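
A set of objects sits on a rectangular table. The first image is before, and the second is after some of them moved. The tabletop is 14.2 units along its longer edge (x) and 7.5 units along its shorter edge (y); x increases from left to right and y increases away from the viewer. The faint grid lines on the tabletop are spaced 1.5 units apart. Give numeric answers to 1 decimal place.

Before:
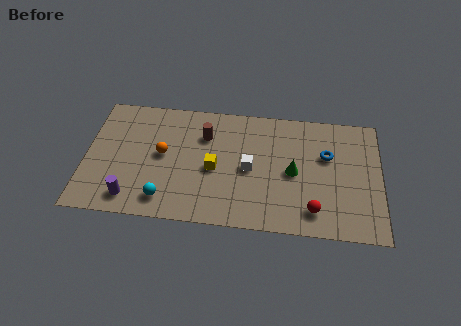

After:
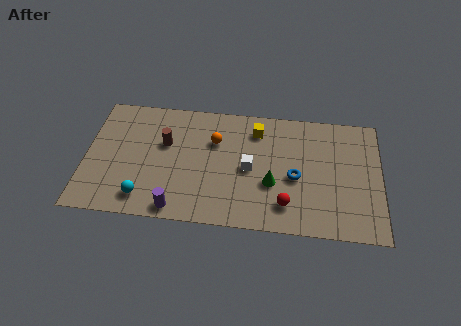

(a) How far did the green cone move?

1.3

The green cone moved from about (10.0, 3.6) to (9.0, 2.8), a distance of √(1.0² + 0.8²) ≈ 1.3.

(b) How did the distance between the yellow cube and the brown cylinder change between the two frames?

+2.5

The distance was about 2.1 in the first image and 4.6 in the second, so they moved 2.5 units further apart.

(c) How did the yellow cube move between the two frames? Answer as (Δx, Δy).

(2.0, 2.6)

The yellow cube started near (6.2, 3.4) and ended near (8.2, 6.0).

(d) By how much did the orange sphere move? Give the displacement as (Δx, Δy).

(2.5, 1.1)

From the two frames, the orange sphere sits at roughly (3.7, 4.0) before and (6.2, 5.1) after.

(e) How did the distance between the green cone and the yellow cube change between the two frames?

-0.5

They were about 3.8 units apart before and 3.3 after — 0.5 units closer together.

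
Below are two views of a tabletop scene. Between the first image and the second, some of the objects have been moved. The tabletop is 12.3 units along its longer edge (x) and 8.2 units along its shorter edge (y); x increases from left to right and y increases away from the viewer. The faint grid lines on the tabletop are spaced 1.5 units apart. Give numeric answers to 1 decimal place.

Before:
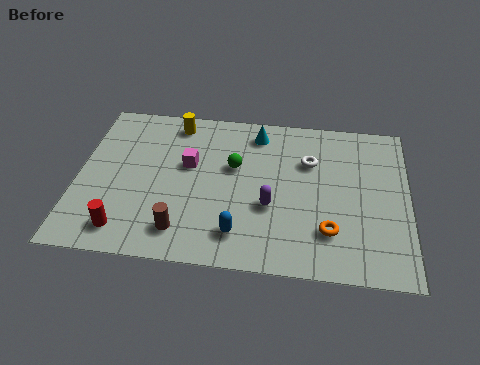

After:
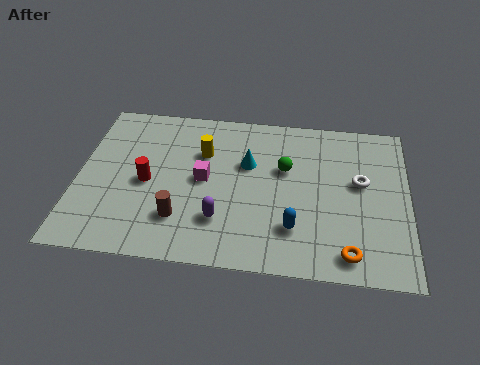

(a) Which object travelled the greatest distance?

the red cylinder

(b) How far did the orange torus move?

1.2

The orange torus moved from about (9.4, 2.1) to (10.1, 1.1), a distance of √(0.7² + 1.0²) ≈ 1.2.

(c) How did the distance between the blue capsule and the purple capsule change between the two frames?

+0.8

They were about 1.9 units apart before and 2.7 after — 0.8 units further apart.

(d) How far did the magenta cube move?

0.9

From (4.1, 4.9) to (4.7, 4.2), the magenta cube covered √(0.6² + 0.7²) ≈ 0.9 units.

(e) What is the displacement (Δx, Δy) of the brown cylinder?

(-0.1, 0.6)

The brown cylinder was at about (4.0, 1.5) and moved to about (3.9, 2.1).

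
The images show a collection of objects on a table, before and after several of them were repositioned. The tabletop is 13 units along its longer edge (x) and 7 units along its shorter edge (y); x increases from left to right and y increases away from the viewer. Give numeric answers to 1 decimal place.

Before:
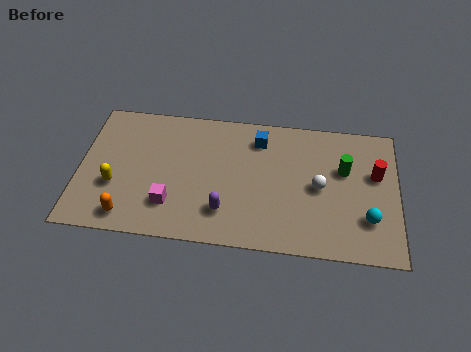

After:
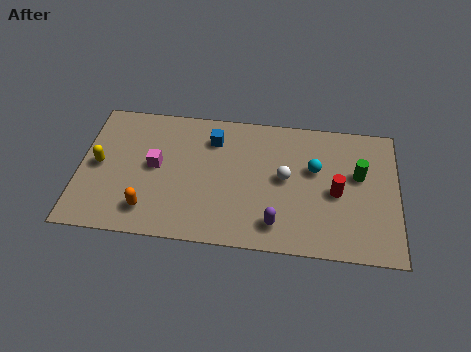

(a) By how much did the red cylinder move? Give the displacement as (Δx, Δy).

(-1.6, -1.1)

The red cylinder was at about (12.1, 4.3) and moved to about (10.5, 3.2).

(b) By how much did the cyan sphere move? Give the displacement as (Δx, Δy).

(-2.2, 2.3)

The cyan sphere started near (11.8, 2.0) and ended near (9.6, 4.3).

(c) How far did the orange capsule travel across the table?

0.9

From (2.1, 1.0) to (2.9, 1.4), the orange capsule covered √(0.8² + 0.4²) ≈ 0.9 units.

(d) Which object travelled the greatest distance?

the cyan sphere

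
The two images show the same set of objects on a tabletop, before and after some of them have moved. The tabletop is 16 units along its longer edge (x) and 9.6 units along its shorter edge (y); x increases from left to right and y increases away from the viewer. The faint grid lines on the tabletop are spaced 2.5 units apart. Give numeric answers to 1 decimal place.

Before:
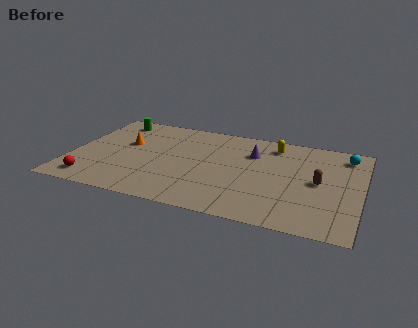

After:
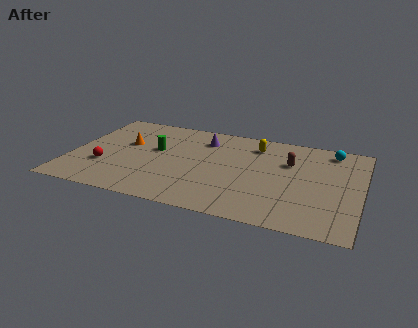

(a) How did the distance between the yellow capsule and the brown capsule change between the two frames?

-1.8

Before: roughly 4.2 units apart; after: 2.4. That's 1.8 units closer together.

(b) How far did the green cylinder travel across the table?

3.7

The green cylinder was near (1.9, 8.2) before and (4.6, 5.6) after, so it travelled √(2.7² + 2.6²) ≈ 3.7 units.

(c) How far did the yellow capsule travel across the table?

1.0

From (11.0, 8.0) to (10.0, 7.7), the yellow capsule covered √(1.0² + 0.3²) ≈ 1.0 units.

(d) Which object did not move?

the orange cone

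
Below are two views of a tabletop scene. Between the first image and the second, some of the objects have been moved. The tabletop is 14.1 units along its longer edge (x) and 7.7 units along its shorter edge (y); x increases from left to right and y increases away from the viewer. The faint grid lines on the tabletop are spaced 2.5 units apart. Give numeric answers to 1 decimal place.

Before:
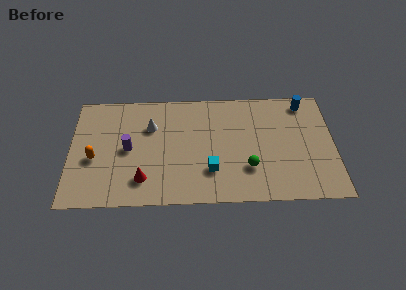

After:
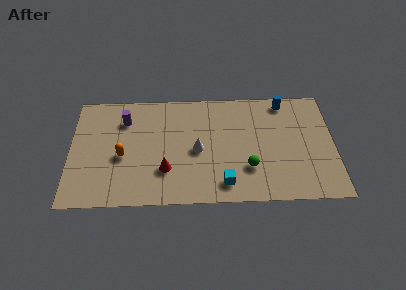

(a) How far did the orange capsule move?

1.5

The orange capsule moved from about (1.3, 3.2) to (2.8, 3.3), a distance of √(1.5² + 0.1²) ≈ 1.5.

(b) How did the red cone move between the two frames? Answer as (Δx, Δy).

(1.2, 0.6)

The red cone started near (3.9, 1.7) and ended near (5.1, 2.3).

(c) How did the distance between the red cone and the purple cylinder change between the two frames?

+1.9

Before: roughly 2.2 units apart; after: 4.1. That's 1.9 units further apart.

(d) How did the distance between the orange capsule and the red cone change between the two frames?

-0.5

They were about 3.0 units apart before and 2.5 after — 0.5 units closer together.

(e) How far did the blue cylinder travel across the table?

1.1

The blue cylinder moved from about (12.6, 6.7) to (11.5, 6.8), a distance of √(1.1² + 0.1²) ≈ 1.1.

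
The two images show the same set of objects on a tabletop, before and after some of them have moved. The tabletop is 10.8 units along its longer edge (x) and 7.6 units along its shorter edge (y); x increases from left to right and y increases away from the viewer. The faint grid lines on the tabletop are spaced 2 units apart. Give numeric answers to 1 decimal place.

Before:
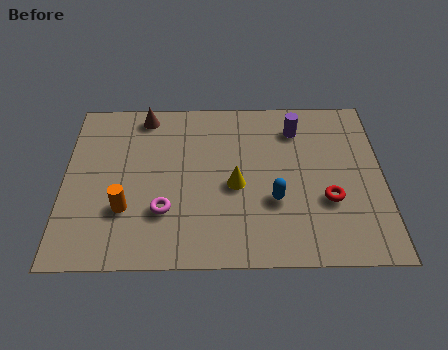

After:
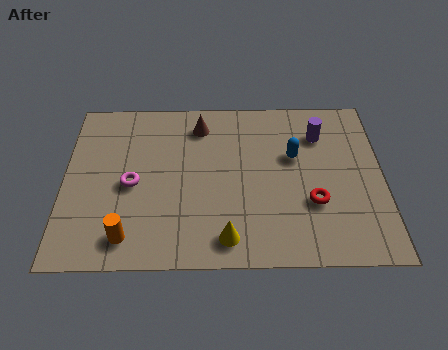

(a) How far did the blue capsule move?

2.1

From (7.1, 2.7) to (7.8, 4.7), the blue capsule covered √(0.7² + 2.0²) ≈ 2.1 units.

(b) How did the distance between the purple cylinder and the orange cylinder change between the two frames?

+1.1

They were about 6.8 units apart before and 7.9 after — 1.1 units further apart.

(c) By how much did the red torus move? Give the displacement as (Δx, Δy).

(-0.5, -0.1)

The red torus was at about (8.9, 2.7) and moved to about (8.4, 2.6).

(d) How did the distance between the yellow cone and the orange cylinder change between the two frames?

-0.5

The distance was about 3.8 in the first image and 3.3 in the second, so they moved 0.5 units closer together.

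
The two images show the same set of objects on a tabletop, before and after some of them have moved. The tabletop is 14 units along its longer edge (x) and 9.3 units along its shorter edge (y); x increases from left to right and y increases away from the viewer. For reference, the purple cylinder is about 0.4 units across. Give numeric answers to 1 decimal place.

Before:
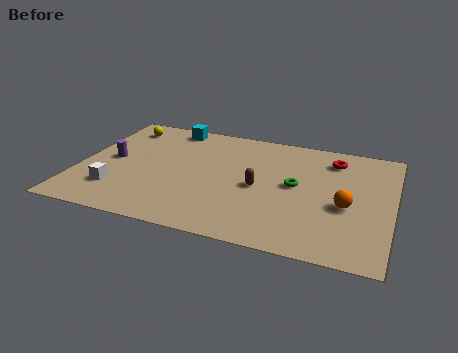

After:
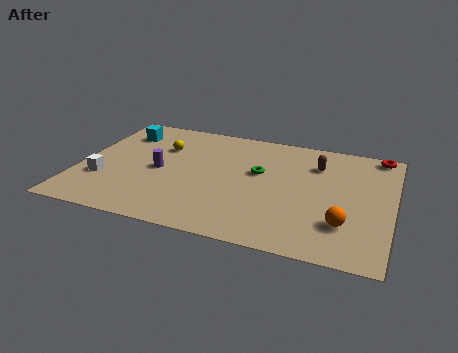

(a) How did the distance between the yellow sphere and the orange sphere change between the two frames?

-1.8

The distance was about 11.2 in the first image and 9.4 in the second, so they moved 1.8 units closer together.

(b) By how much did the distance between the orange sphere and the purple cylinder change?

-2.0

They were about 10.6 units apart before and 8.6 after — 2.0 units closer together.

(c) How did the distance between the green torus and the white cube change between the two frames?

-1.0

Before: roughly 8.2 units apart; after: 7.2. That's 1.0 units closer together.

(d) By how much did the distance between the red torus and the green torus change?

+3.0

The distance was about 3.0 in the first image and 6.0 in the second, so they moved 3.0 units further apart.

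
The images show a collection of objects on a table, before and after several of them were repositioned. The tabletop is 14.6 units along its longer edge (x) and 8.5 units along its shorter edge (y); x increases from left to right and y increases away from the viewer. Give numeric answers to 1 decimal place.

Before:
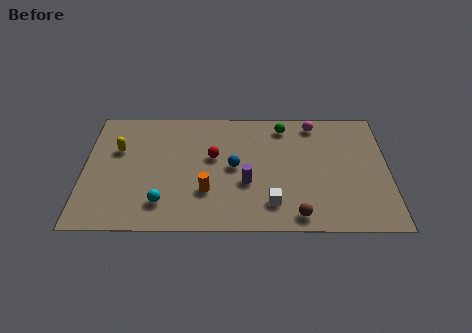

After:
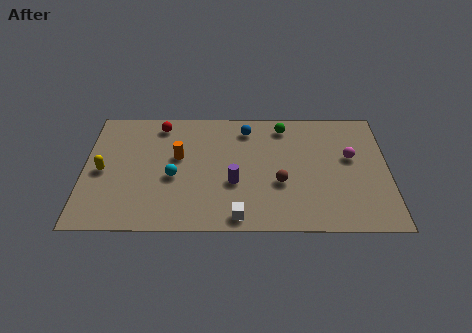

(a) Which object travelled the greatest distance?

the red sphere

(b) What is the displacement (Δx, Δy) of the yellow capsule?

(-0.7, -1.5)

From the two frames, the yellow capsule sits at roughly (1.6, 5.5) before and (0.9, 4.0) after.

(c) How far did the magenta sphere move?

2.9

The magenta sphere was near (11.1, 7.4) before and (12.8, 5.0) after, so it travelled √(1.7² + 2.4²) ≈ 2.9 units.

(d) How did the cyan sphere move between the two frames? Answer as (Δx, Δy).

(0.5, 1.8)

From the two frames, the cyan sphere sits at roughly (3.8, 1.8) before and (4.3, 3.6) after.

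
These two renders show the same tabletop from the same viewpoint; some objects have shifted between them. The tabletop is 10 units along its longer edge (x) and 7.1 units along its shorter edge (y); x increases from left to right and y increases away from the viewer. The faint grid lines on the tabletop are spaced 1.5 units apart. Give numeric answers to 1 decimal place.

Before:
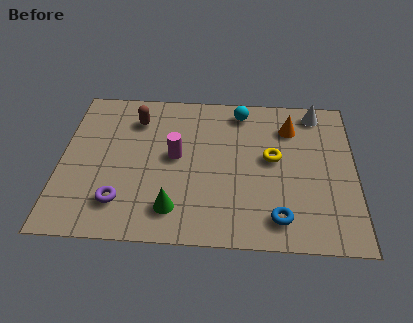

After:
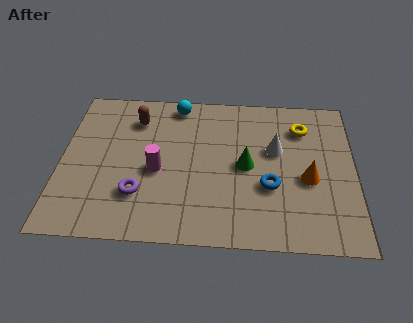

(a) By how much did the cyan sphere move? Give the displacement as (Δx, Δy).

(-2.2, 0.2)

From the two frames, the cyan sphere sits at roughly (6.1, 6.1) before and (3.9, 6.3) after.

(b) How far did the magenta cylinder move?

0.9

From (3.9, 3.8) to (3.3, 3.1), the magenta cylinder covered √(0.6² + 0.7²) ≈ 0.9 units.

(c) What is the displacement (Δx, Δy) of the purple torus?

(0.6, 0.4)

The purple torus was at about (2.1, 1.6) and moved to about (2.7, 2.0).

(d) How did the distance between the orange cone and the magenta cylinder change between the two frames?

+0.9

They were about 4.2 units apart before and 5.1 after — 0.9 units further apart.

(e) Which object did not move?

the brown capsule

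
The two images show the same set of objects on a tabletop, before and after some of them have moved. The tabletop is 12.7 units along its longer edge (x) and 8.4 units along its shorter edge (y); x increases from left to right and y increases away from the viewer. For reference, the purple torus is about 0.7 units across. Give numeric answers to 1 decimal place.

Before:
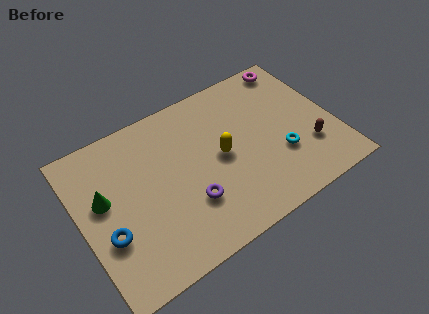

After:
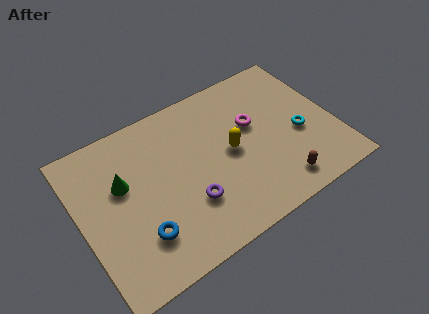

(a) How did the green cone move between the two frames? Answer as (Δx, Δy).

(1.0, 0.3)

From the two frames, the green cone sits at roughly (1.2, 4.9) before and (2.2, 5.2) after.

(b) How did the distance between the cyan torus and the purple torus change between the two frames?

+1.2

They were about 4.7 units apart before and 5.9 after — 1.2 units further apart.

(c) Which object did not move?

the purple torus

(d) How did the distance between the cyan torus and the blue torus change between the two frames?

-0.3

The distance was about 8.7 in the first image and 8.4 in the second, so they moved 0.3 units closer together.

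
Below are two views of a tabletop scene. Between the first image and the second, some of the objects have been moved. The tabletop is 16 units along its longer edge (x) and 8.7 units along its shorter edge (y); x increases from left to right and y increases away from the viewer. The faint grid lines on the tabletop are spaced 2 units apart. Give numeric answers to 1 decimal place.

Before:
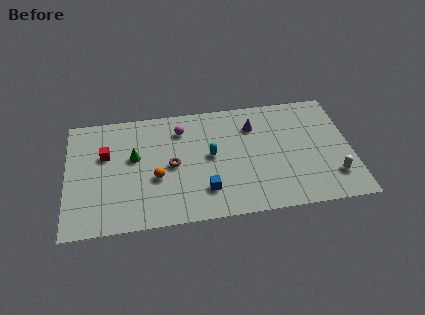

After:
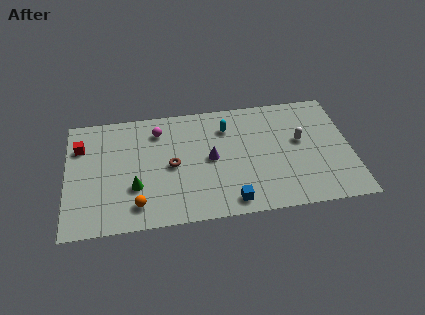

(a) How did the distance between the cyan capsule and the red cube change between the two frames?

+2.3

They were about 6.0 units apart before and 8.3 after — 2.3 units further apart.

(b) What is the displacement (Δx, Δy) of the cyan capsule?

(1.0, 2.0)

The cyan capsule was at about (8.1, 4.6) and moved to about (9.1, 6.6).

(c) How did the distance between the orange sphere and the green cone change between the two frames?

-0.8

They were about 2.1 units apart before and 1.3 after — 0.8 units closer together.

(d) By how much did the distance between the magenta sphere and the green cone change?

+1.0

Before: roughly 3.2 units apart; after: 4.2. That's 1.0 units further apart.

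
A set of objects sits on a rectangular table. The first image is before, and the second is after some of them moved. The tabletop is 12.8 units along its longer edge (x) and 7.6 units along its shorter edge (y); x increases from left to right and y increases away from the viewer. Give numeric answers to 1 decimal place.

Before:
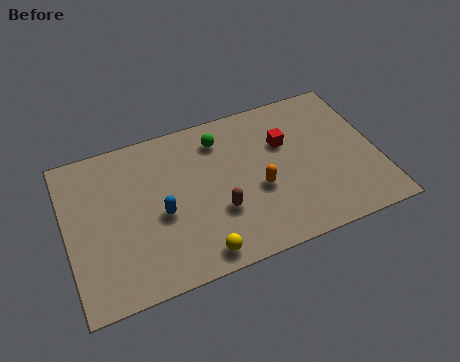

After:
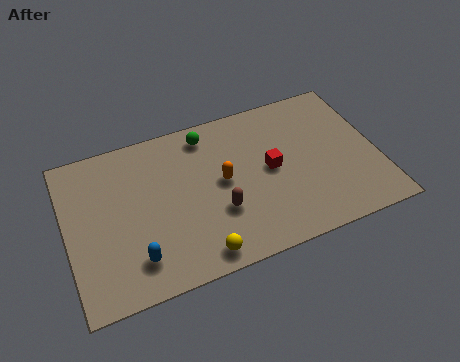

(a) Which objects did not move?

the brown capsule and the yellow sphere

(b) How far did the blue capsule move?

2.1

From (3.8, 3.3) to (2.6, 1.6), the blue capsule covered √(1.2² + 1.7²) ≈ 2.1 units.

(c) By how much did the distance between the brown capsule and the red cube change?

-1.2

The distance was about 3.8 in the first image and 2.6 in the second, so they moved 1.2 units closer together.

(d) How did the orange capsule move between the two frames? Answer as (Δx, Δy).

(-1.4, 0.9)

From the two frames, the orange capsule sits at roughly (7.8, 3.1) before and (6.4, 4.0) after.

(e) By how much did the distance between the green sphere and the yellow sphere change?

+0.3

They were about 5.4 units apart before and 5.7 after — 0.3 units further apart.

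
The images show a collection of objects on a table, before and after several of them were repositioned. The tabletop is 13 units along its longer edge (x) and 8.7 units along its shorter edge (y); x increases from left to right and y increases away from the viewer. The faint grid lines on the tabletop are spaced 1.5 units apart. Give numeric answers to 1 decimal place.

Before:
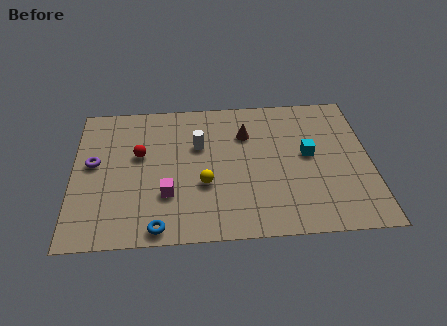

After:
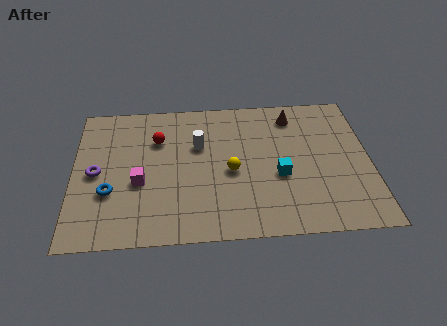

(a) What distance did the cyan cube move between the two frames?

1.8

The cyan cube was near (10.3, 4.7) before and (9.0, 3.5) after, so it travelled √(1.3² + 1.2²) ≈ 1.8 units.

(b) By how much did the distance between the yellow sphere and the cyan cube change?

-2.7

The distance was about 4.8 in the first image and 2.1 in the second, so they moved 2.7 units closer together.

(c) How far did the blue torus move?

3.0

From (3.7, 0.8) to (1.6, 3.0), the blue torus covered √(2.1² + 2.2²) ≈ 3.0 units.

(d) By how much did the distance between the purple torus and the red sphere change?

+1.3

The distance was about 2.0 in the first image and 3.3 in the second, so they moved 1.3 units further apart.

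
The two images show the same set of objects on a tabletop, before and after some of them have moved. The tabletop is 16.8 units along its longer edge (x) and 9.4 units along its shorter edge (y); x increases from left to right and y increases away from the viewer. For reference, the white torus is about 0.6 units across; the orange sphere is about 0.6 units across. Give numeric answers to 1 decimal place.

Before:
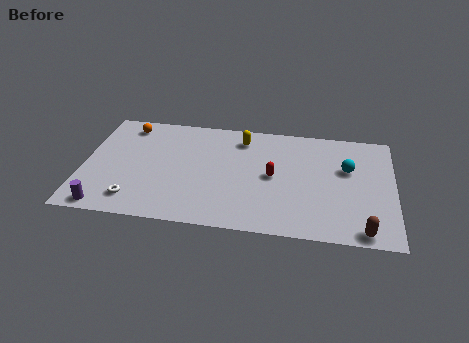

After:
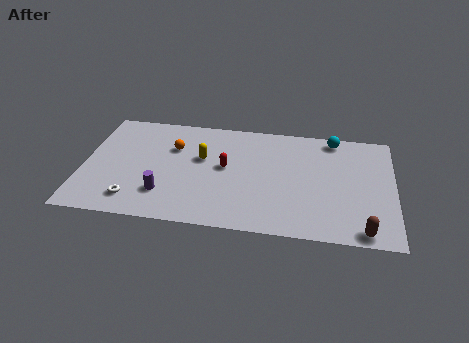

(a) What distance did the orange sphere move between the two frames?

3.1

From (2.2, 8.0) to (4.8, 6.4), the orange sphere covered √(2.6² + 1.6²) ≈ 3.1 units.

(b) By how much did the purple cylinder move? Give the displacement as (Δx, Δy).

(3.1, 1.5)

The purple cylinder was at about (1.4, 0.9) and moved to about (4.5, 2.4).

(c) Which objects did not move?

the white torus and the brown capsule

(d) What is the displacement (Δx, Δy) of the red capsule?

(-2.6, 0.4)

The red capsule started near (10.3, 4.7) and ended near (7.7, 5.1).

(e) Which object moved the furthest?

the purple cylinder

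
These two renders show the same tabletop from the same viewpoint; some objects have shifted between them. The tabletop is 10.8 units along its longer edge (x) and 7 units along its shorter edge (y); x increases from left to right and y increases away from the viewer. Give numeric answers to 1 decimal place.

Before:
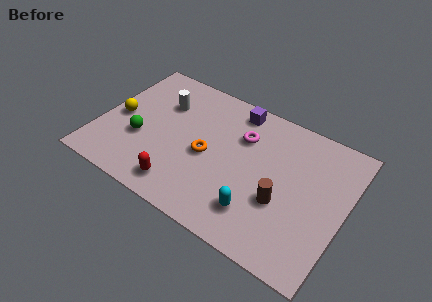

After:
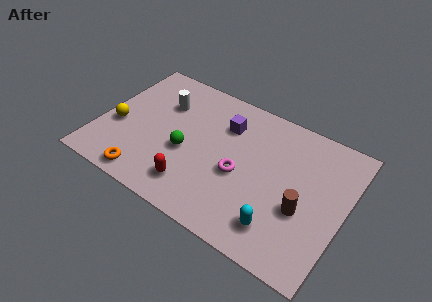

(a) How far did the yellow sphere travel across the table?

0.5

The yellow sphere moved from about (0.8, 3.3) to (0.8, 2.8), a distance of √(0.0² + 0.5²) ≈ 0.5.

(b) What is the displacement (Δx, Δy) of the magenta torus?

(0.2, -1.9)

From the two frames, the magenta torus sits at roughly (6.1, 4.9) before and (6.3, 3.0) after.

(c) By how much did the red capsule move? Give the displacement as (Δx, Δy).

(0.5, 0.3)

The red capsule was at about (4.0, 1.1) and moved to about (4.5, 1.4).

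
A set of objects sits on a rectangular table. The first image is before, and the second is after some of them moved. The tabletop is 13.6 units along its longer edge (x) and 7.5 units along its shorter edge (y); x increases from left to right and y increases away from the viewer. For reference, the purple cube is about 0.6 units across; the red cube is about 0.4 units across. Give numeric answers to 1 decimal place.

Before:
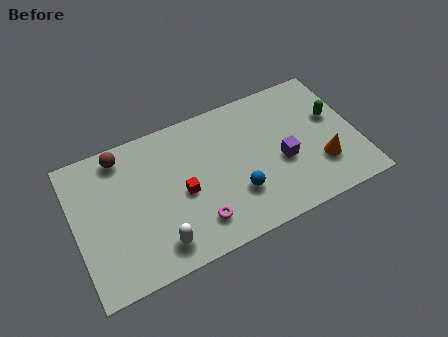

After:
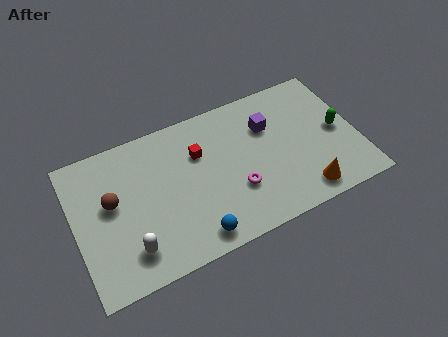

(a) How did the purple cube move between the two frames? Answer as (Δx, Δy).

(-0.4, 2.1)

The purple cube started near (9.9, 3.1) and ended near (9.5, 5.2).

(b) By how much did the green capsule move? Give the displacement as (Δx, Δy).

(0.1, -0.8)

The green capsule started near (12.6, 4.5) and ended near (12.7, 3.7).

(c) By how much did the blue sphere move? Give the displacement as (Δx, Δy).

(-2.2, -1.3)

From the two frames, the blue sphere sits at roughly (7.6, 2.3) before and (5.4, 1.0) after.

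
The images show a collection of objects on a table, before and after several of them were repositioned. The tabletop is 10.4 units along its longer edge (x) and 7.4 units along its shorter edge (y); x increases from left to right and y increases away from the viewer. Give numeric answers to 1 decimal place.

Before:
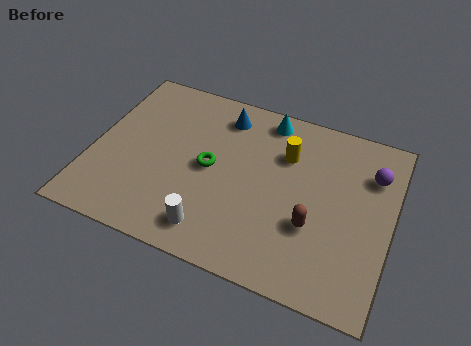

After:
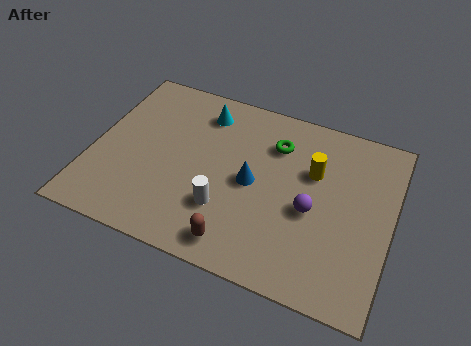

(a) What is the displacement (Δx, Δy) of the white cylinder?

(0.3, 1.0)

The white cylinder started near (4.5, 1.2) and ended near (4.8, 2.2).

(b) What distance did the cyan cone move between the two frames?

2.3

From (5.8, 6.5) to (3.6, 6.0), the cyan cone covered √(2.2² + 0.5²) ≈ 2.3 units.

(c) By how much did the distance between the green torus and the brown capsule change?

+0.7

The distance was about 3.9 in the first image and 4.6 in the second, so they moved 0.7 units further apart.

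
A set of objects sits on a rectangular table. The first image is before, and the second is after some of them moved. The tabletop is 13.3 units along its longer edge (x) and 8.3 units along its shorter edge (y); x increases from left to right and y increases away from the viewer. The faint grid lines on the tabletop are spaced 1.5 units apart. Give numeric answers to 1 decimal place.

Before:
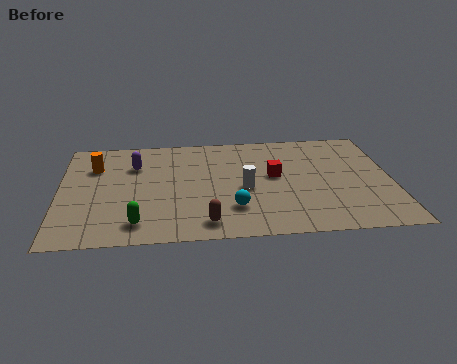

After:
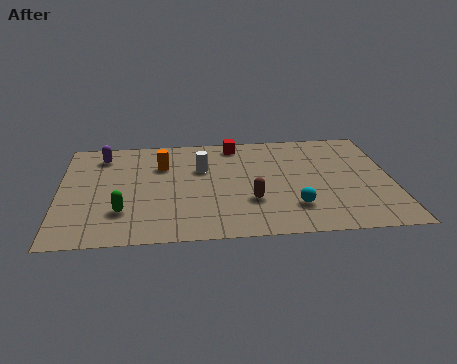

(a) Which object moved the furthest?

the red cube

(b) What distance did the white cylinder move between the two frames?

2.4

From (7.4, 3.7) to (5.7, 5.4), the white cylinder covered √(1.7² + 1.7²) ≈ 2.4 units.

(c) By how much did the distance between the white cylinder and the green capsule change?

-0.4

Before: roughly 4.9 units apart; after: 4.5. That's 0.4 units closer together.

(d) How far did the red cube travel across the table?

3.1

From (8.6, 4.6) to (7.1, 7.3), the red cube covered √(1.5² + 2.7²) ≈ 3.1 units.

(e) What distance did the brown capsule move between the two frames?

2.3

The brown capsule moved from about (5.8, 1.2) to (7.6, 2.7), a distance of √(1.8² + 1.5²) ≈ 2.3.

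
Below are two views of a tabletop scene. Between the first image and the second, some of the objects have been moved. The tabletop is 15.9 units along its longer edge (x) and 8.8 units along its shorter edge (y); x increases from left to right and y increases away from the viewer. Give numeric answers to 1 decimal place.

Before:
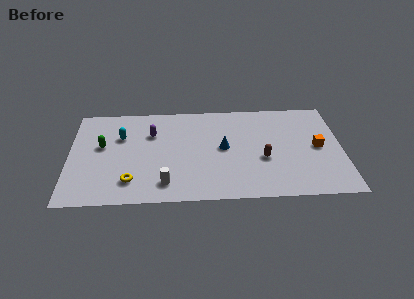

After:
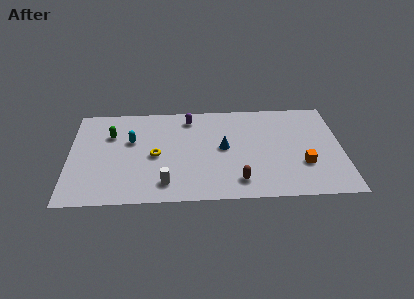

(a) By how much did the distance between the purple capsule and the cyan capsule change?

+2.1

The distance was about 1.8 in the first image and 3.9 in the second, so they moved 2.1 units further apart.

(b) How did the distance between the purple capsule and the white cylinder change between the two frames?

+1.4

The distance was about 4.6 in the first image and 6.0 in the second, so they moved 1.4 units further apart.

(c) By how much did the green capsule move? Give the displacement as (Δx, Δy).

(0.5, 1.0)

The green capsule was at about (1.9, 5.1) and moved to about (2.4, 6.1).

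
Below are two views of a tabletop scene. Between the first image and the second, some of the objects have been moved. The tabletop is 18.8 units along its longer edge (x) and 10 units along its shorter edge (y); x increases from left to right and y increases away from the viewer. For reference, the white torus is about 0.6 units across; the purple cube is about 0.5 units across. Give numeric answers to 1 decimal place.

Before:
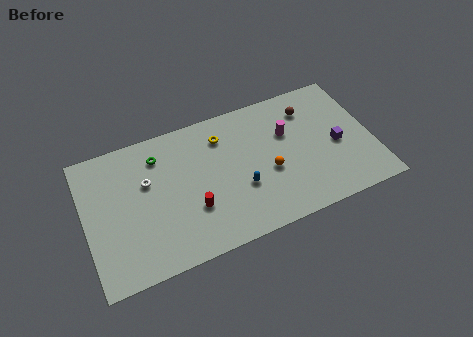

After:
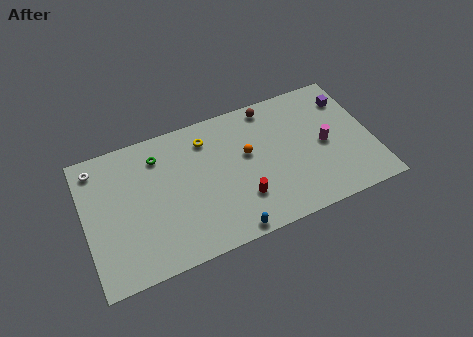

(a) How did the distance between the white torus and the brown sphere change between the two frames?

+0.5

Before: roughly 11.0 units apart; after: 11.5. That's 0.5 units further apart.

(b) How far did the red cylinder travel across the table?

3.2

The red cylinder was near (6.8, 3.3) before and (10.0, 2.8) after, so it travelled √(3.2² + 0.5²) ≈ 3.2 units.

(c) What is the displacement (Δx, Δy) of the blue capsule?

(-1.1, -2.8)

The blue capsule was at about (10.0, 3.6) and moved to about (8.9, 0.8).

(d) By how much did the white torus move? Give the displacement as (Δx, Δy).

(-3.1, 2.2)

From the two frames, the white torus sits at roughly (4.1, 6.3) before and (1.0, 8.5) after.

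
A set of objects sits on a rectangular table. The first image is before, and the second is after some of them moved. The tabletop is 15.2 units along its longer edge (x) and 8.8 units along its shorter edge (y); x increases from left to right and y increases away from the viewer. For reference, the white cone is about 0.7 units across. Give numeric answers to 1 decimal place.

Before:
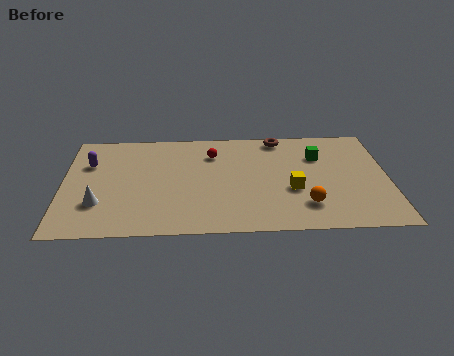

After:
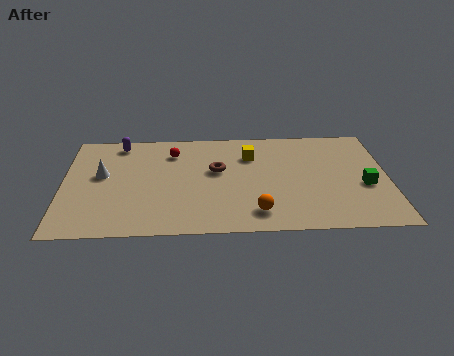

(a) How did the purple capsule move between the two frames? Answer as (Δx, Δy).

(1.4, 1.7)

The purple capsule started near (1.2, 6.0) and ended near (2.6, 7.7).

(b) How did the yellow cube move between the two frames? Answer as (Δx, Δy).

(-1.9, 3.0)

The yellow cube was at about (10.7, 3.4) and moved to about (8.8, 6.4).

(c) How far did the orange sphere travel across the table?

2.4

The orange sphere was near (11.3, 2.1) before and (9.0, 1.6) after, so it travelled √(2.3² + 0.5²) ≈ 2.4 units.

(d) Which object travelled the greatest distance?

the brown torus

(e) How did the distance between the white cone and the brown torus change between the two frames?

-4.6

They were about 10.0 units apart before and 5.4 after — 4.6 units closer together.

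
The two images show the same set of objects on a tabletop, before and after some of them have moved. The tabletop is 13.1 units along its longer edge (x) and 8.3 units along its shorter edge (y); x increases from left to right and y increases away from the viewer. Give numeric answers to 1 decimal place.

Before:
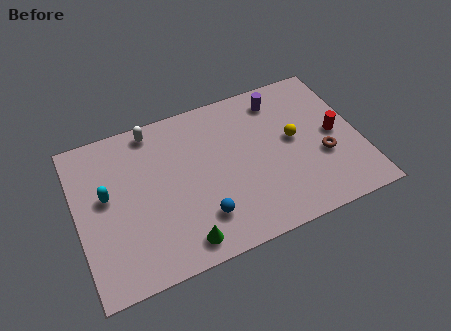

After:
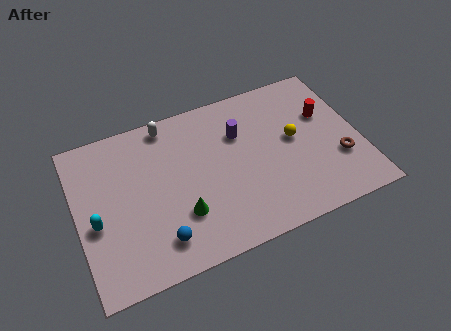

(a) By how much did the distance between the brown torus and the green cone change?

+0.3

Before: roughly 7.1 units apart; after: 7.4. That's 0.3 units further apart.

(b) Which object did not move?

the yellow sphere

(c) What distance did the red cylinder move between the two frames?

1.2

The red cylinder moved from about (12.0, 4.1) to (11.7, 5.3), a distance of √(0.3² + 1.2²) ≈ 1.2.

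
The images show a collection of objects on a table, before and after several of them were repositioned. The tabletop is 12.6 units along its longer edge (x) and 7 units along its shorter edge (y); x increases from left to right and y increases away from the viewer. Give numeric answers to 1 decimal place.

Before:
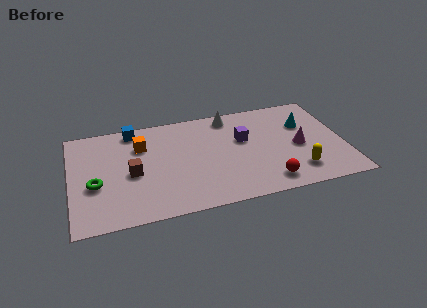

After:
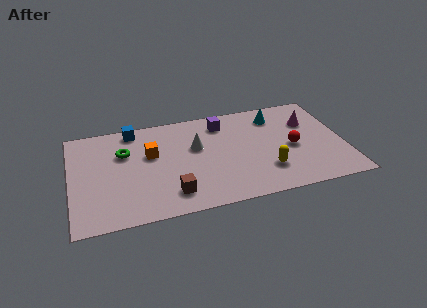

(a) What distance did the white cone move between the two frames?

2.5

From (7.5, 6.1) to (5.8, 4.3), the white cone covered √(1.7² + 1.8²) ≈ 2.5 units.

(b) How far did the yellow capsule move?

1.5

From (10.3, 1.5) to (8.9, 1.9), the yellow capsule covered √(1.4² + 0.4²) ≈ 1.5 units.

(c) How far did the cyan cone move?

1.6

From (10.9, 4.7) to (9.6, 5.6), the cyan cone covered √(1.3² + 0.9²) ≈ 1.6 units.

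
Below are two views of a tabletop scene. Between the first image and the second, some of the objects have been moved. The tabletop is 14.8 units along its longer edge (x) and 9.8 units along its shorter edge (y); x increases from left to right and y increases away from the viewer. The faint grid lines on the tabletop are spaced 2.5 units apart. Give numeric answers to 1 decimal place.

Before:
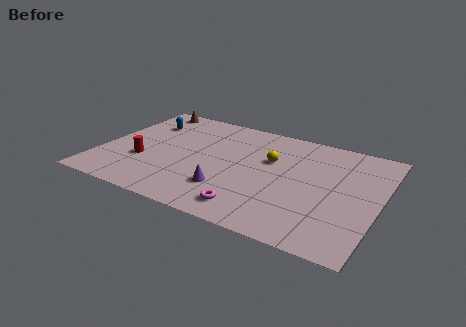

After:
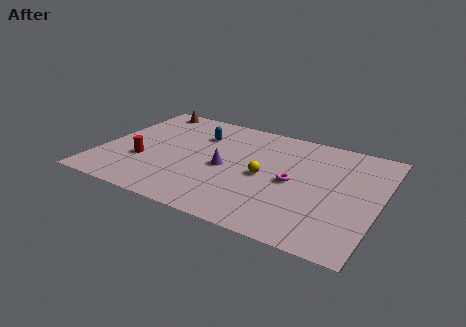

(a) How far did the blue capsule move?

3.0

The blue capsule was near (1.9, 7.2) before and (4.9, 7.1) after, so it travelled √(3.0² + 0.1²) ≈ 3.0 units.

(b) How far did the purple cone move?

1.9

The purple cone moved from about (7.1, 2.6) to (6.7, 4.5), a distance of √(0.4² + 1.9²) ≈ 1.9.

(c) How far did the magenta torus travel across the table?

3.7

The magenta torus was near (8.5, 1.5) before and (10.3, 4.7) after, so it travelled √(1.8² + 3.2²) ≈ 3.7 units.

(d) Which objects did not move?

the brown cone and the red cylinder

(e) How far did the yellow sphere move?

1.6

The yellow sphere moved from about (8.9, 6.2) to (8.8, 4.6), a distance of √(0.1² + 1.6²) ≈ 1.6.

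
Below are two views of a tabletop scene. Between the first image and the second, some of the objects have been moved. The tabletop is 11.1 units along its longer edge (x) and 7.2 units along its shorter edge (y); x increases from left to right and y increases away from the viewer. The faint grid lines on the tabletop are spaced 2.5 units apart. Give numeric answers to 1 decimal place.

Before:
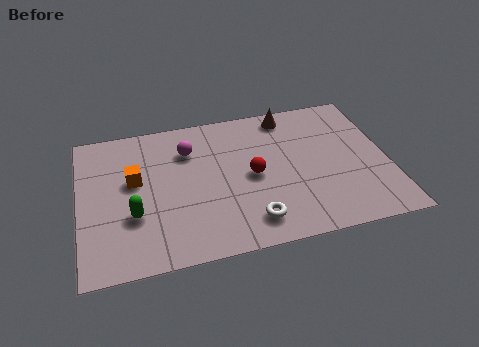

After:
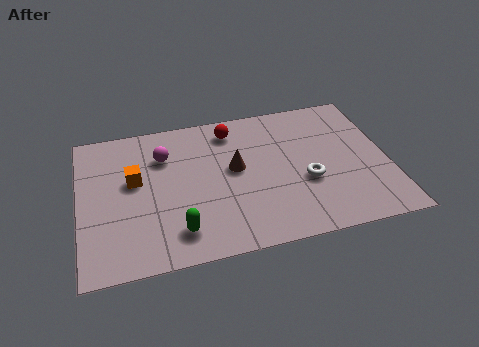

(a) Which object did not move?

the orange cube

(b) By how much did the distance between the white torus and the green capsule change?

+0.6

The distance was about 4.3 in the first image and 4.9 in the second, so they moved 0.6 units further apart.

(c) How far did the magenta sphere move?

0.9

The magenta sphere moved from about (4.0, 5.3) to (3.1, 5.2), a distance of √(0.9² + 0.1²) ≈ 0.9.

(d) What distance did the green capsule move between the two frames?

1.9

The green capsule was near (1.9, 2.5) before and (3.4, 1.4) after, so it travelled √(1.5² + 1.1²) ≈ 1.9 units.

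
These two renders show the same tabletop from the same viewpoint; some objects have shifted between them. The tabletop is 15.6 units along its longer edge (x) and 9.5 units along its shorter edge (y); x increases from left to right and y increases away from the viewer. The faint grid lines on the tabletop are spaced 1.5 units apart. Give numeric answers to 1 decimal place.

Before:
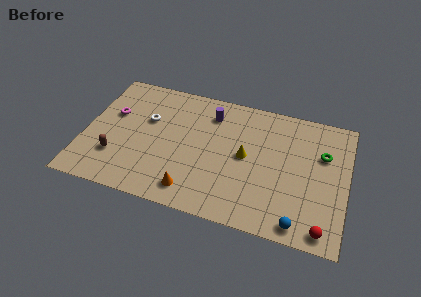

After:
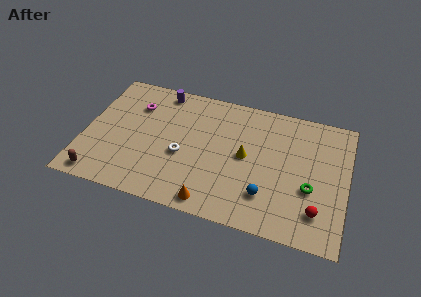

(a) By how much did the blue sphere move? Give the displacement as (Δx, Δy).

(-2.0, 1.4)

From the two frames, the blue sphere sits at roughly (13.0, 1.0) before and (11.0, 2.4) after.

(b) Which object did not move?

the yellow cone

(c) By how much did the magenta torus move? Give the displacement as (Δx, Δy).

(1.3, 1.0)

The magenta torus was at about (1.5, 5.9) and moved to about (2.8, 6.9).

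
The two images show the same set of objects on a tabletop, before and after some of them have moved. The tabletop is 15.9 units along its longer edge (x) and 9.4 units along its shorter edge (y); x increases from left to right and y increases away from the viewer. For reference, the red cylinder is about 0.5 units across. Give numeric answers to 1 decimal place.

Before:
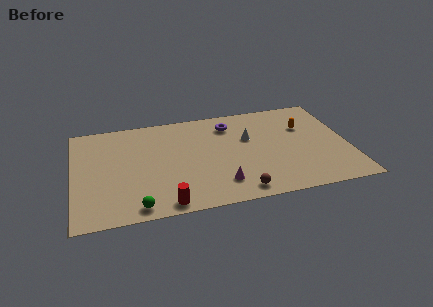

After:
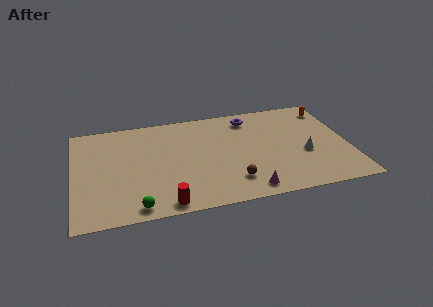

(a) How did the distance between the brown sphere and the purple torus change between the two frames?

-0.4

The distance was about 6.4 in the first image and 6.0 in the second, so they moved 0.4 units closer together.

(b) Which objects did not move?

the red cylinder and the green sphere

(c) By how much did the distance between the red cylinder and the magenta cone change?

+1.3

Before: roughly 3.4 units apart; after: 4.7. That's 1.3 units further apart.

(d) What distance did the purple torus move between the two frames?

1.3

The purple torus moved from about (9.2, 7.5) to (10.4, 7.9), a distance of √(1.2² + 0.4²) ≈ 1.3.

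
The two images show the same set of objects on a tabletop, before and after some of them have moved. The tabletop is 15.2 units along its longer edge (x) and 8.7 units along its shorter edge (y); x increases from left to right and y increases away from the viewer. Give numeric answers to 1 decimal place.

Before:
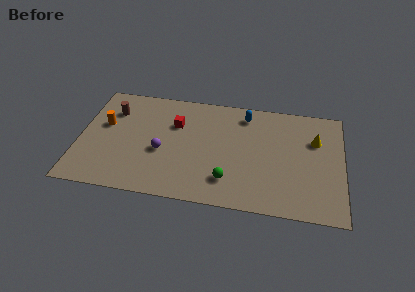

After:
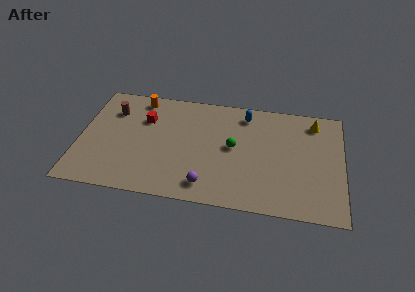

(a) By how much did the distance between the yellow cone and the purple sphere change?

-0.7

Before: roughly 9.1 units apart; after: 8.4. That's 0.7 units closer together.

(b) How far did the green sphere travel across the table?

2.6

The green sphere was near (8.7, 2.0) before and (8.9, 4.6) after, so it travelled √(0.2² + 2.6²) ≈ 2.6 units.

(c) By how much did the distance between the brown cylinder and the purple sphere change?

+3.5

They were about 4.1 units apart before and 7.6 after — 3.5 units further apart.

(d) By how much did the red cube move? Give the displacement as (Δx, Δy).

(-1.8, 0.1)

The red cube started near (5.5, 5.9) and ended near (3.7, 6.0).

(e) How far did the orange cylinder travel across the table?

3.1

The orange cylinder was near (1.4, 5.2) before and (3.3, 7.6) after, so it travelled √(1.9² + 2.4²) ≈ 3.1 units.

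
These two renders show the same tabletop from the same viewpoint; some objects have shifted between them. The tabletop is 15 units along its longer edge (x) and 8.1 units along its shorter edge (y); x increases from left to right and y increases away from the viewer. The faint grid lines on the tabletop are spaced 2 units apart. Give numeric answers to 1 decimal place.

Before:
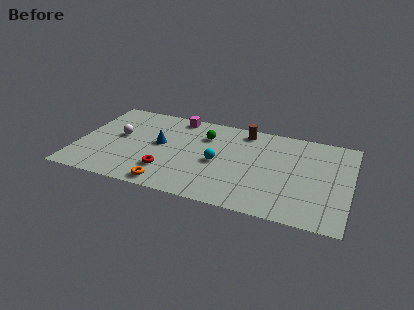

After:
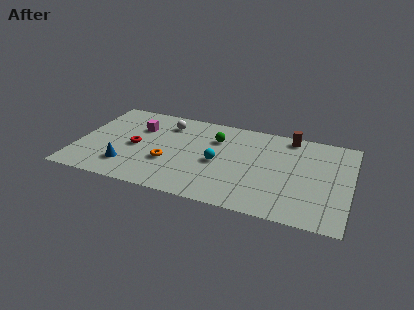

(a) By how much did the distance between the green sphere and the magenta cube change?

+2.2

They were about 2.1 units apart before and 4.3 after — 2.2 units further apart.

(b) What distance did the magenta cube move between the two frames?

2.6

The magenta cube moved from about (5.2, 7.2) to (3.2, 5.6), a distance of √(2.0² + 1.6²) ≈ 2.6.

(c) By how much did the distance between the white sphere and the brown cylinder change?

-0.4

The distance was about 7.2 in the first image and 6.8 in the second, so they moved 0.4 units closer together.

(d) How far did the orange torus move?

2.0

From (5.3, 0.9) to (5.1, 2.9), the orange torus covered √(0.2² + 2.0²) ≈ 2.0 units.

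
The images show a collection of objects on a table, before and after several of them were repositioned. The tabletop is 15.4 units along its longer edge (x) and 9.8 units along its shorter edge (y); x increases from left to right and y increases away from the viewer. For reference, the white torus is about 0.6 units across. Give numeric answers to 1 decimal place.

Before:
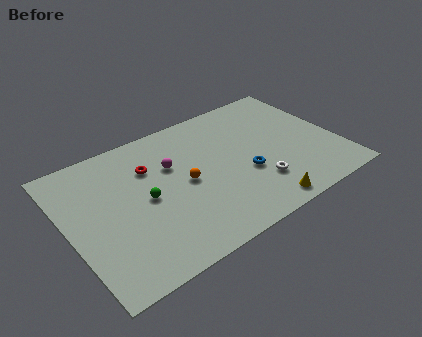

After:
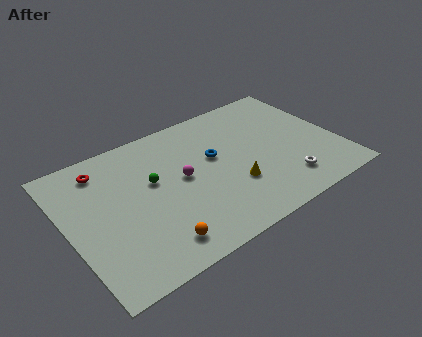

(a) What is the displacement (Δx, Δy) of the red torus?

(-2.5, 1.2)

From the two frames, the red torus sits at roughly (4.9, 6.9) before and (2.4, 8.1) after.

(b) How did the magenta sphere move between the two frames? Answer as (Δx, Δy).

(0.4, -1.2)

The magenta sphere was at about (6.1, 6.4) and moved to about (6.5, 5.2).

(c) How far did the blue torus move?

2.5

From (9.9, 3.7) to (8.5, 5.8), the blue torus covered √(1.4² + 2.1²) ≈ 2.5 units.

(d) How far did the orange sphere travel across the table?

3.9

From (6.6, 4.8) to (4.3, 1.6), the orange sphere covered √(2.3² + 3.2²) ≈ 3.9 units.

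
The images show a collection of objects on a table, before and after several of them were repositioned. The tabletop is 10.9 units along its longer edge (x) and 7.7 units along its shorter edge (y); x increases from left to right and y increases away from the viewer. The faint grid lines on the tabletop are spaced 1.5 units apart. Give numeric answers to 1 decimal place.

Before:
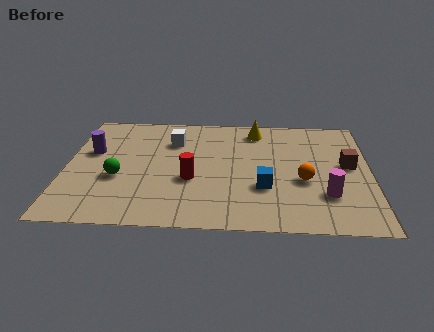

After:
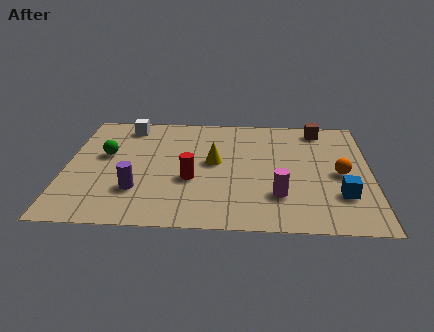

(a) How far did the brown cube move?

2.7

The brown cube moved from about (10.1, 4.2) to (9.1, 6.7), a distance of √(1.0² + 2.5²) ≈ 2.7.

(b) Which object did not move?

the red cylinder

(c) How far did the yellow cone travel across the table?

2.7

The yellow cone moved from about (6.8, 6.5) to (5.3, 4.2), a distance of √(1.5² + 2.3²) ≈ 2.7.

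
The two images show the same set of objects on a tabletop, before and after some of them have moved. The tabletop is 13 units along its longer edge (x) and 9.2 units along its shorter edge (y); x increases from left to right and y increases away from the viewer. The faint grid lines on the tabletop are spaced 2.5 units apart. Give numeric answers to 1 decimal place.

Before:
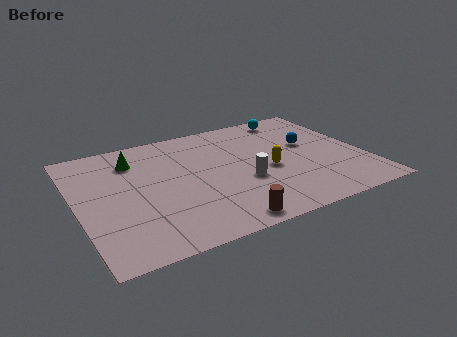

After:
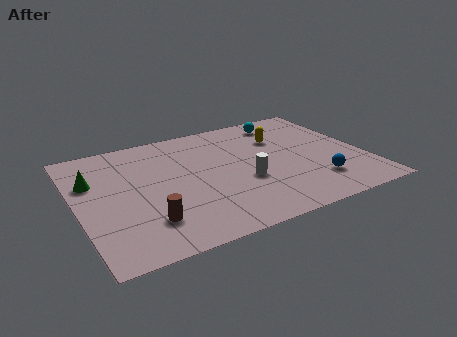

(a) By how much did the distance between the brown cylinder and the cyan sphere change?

+0.6

The distance was about 8.4 in the first image and 9.0 in the second, so they moved 0.6 units further apart.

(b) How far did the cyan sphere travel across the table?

0.6

From (10.4, 8.1) to (9.9, 7.8), the cyan sphere covered √(0.5² + 0.3²) ≈ 0.6 units.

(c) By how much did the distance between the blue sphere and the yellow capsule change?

+1.8

They were about 2.5 units apart before and 4.3 after — 1.8 units further apart.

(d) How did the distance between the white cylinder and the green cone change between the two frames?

+1.3

They were about 5.8 units apart before and 7.1 after — 1.3 units further apart.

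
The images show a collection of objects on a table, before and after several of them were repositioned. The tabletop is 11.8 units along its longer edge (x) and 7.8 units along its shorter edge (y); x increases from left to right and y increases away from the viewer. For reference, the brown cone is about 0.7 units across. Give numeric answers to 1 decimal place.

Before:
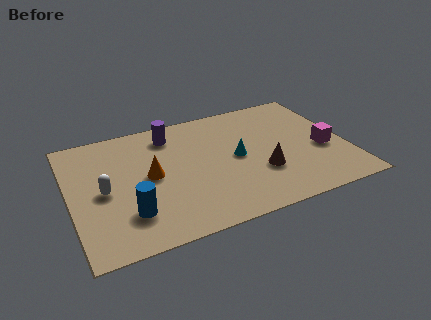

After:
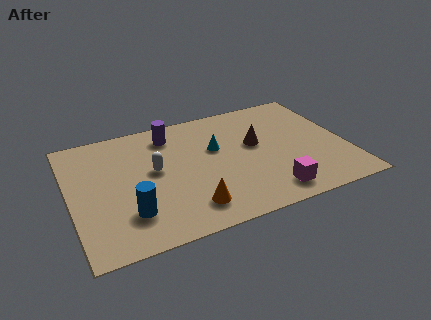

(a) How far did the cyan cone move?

1.2

The cyan cone was near (7.1, 3.9) before and (6.3, 4.8) after, so it travelled √(0.8² + 0.9²) ≈ 1.2 units.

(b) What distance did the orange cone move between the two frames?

2.9

The orange cone was near (3.4, 4.0) before and (4.8, 1.5) after, so it travelled √(1.4² + 2.5²) ≈ 2.9 units.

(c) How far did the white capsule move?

2.3

The white capsule moved from about (1.4, 3.7) to (3.6, 4.3), a distance of √(2.2² + 0.6²) ≈ 2.3.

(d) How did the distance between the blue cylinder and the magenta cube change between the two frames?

-2.6

They were about 8.6 units apart before and 6.0 after — 2.6 units closer together.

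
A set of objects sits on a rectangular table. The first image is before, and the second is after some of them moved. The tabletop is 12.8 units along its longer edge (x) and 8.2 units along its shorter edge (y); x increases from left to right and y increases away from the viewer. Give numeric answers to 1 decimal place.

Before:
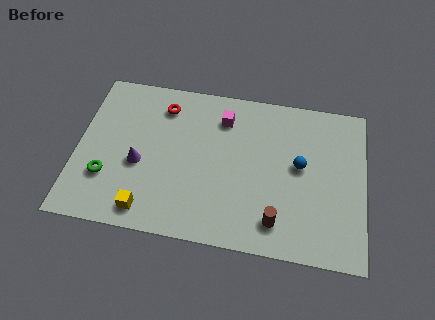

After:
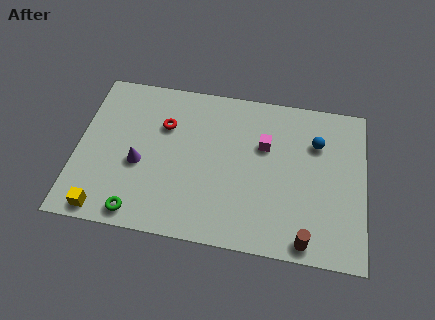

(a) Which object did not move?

the purple cone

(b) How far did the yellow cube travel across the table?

1.9

From (3.3, 1.1) to (1.4, 0.8), the yellow cube covered √(1.9² + 0.3²) ≈ 1.9 units.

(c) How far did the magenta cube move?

2.2

From (6.4, 6.4) to (8.3, 5.3), the magenta cube covered √(1.9² + 1.1²) ≈ 2.2 units.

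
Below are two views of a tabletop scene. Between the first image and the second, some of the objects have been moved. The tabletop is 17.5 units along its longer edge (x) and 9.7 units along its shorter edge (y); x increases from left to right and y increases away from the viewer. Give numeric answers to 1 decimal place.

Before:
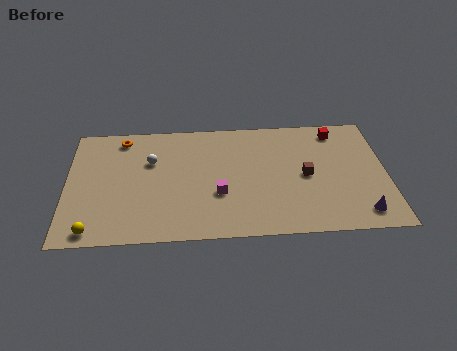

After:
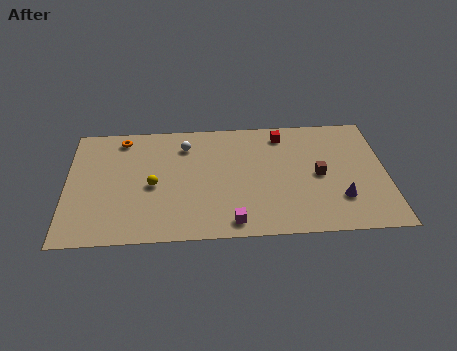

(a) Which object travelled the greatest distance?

the yellow sphere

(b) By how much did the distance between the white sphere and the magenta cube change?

+2.2

The distance was about 4.7 in the first image and 6.9 in the second, so they moved 2.2 units further apart.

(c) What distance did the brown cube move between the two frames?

0.7

The brown cube moved from about (13.1, 4.7) to (13.8, 4.7), a distance of √(0.7² + 0.0²) ≈ 0.7.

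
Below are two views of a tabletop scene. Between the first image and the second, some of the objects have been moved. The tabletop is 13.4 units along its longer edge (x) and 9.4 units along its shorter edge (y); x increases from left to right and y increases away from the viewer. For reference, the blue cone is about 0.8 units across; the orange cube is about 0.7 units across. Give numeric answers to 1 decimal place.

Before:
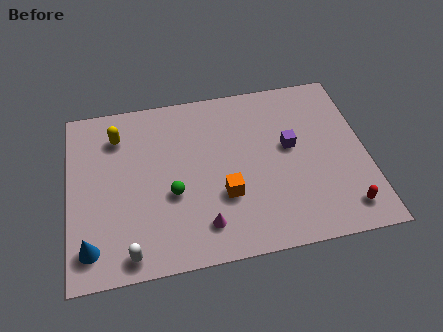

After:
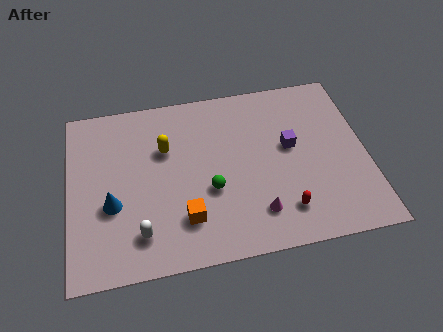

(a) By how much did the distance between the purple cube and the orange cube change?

+2.0

Before: roughly 3.7 units apart; after: 5.7. That's 2.0 units further apart.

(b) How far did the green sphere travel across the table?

1.7

The green sphere moved from about (4.6, 3.7) to (6.3, 3.6), a distance of √(1.7² + 0.1²) ≈ 1.7.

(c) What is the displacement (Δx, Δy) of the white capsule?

(0.5, 0.9)

From the two frames, the white capsule sits at roughly (2.6, 1.0) before and (3.1, 1.9) after.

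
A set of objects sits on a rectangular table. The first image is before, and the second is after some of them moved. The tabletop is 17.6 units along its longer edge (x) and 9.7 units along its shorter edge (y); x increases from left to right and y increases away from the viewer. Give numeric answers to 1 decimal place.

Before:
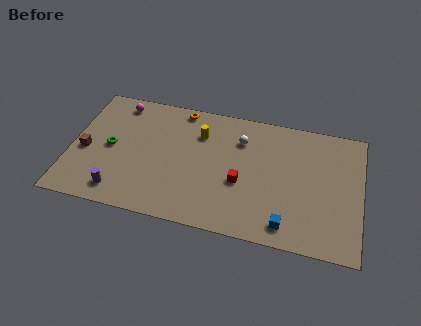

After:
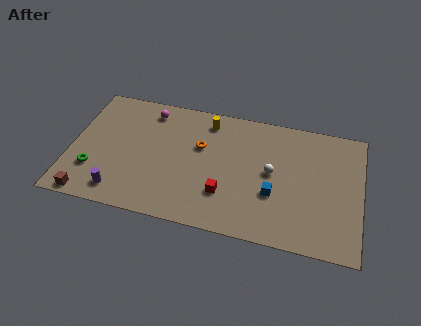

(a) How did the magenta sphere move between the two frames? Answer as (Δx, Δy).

(1.9, -0.2)

The magenta sphere started near (2.6, 8.4) and ended near (4.5, 8.2).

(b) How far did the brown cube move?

3.4

The brown cube was near (0.9, 4.2) before and (1.4, 0.8) after, so it travelled √(0.5² + 3.4²) ≈ 3.4 units.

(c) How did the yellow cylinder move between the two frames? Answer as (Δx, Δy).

(0.4, 1.1)

From the two frames, the yellow cylinder sits at roughly (7.7, 7.1) before and (8.1, 8.2) after.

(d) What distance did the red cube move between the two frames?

1.4

The red cube was near (10.4, 3.9) before and (9.5, 2.8) after, so it travelled √(0.9² + 1.1²) ≈ 1.4 units.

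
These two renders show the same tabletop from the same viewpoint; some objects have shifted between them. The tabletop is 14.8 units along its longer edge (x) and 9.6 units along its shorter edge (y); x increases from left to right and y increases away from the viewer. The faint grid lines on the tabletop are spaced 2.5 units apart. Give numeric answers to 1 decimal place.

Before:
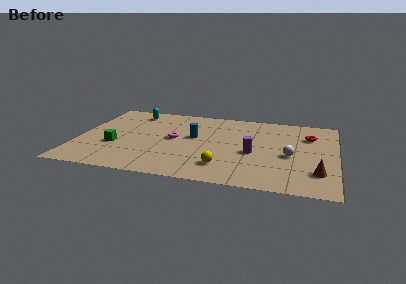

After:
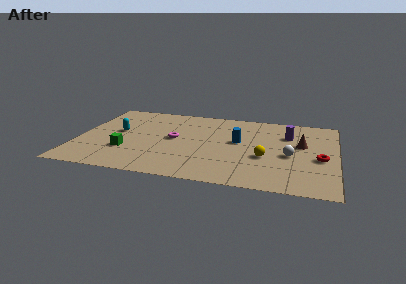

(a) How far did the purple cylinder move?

3.3

The purple cylinder moved from about (10.1, 4.1) to (12.0, 6.8), a distance of √(1.9² + 2.7²) ≈ 3.3.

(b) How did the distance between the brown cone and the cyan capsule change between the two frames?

-1.7

Before: roughly 12.3 units apart; after: 10.6. That's 1.7 units closer together.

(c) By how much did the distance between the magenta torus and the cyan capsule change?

-0.7

The distance was about 4.0 in the first image and 3.3 in the second, so they moved 0.7 units closer together.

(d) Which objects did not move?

the white sphere and the magenta torus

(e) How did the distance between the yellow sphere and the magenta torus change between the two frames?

+1.3

The distance was about 4.2 in the first image and 5.5 in the second, so they moved 1.3 units further apart.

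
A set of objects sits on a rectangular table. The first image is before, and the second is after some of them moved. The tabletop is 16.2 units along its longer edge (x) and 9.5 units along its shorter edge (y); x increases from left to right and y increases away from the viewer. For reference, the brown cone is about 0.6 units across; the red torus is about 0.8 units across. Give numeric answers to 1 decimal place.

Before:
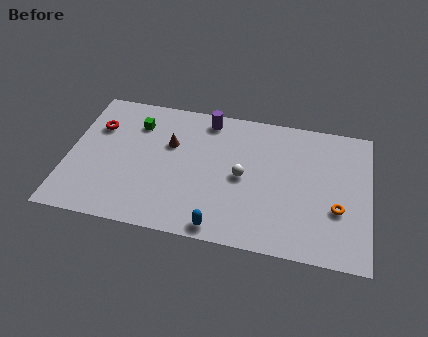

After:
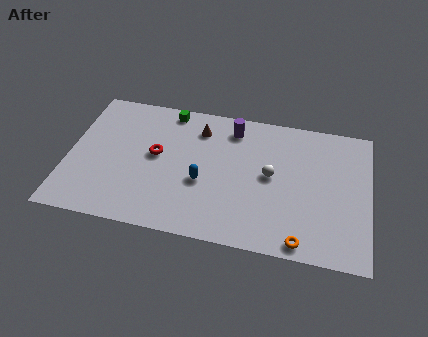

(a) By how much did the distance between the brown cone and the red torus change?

-0.8

They were about 4.0 units apart before and 3.2 after — 0.8 units closer together.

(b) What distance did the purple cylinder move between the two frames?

1.5

From (7.3, 8.3) to (8.7, 7.9), the purple cylinder covered √(1.4² + 0.4²) ≈ 1.5 units.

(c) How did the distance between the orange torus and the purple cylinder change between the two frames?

-0.6

The distance was about 8.7 in the first image and 8.1 in the second, so they moved 0.6 units closer together.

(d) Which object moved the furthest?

the red torus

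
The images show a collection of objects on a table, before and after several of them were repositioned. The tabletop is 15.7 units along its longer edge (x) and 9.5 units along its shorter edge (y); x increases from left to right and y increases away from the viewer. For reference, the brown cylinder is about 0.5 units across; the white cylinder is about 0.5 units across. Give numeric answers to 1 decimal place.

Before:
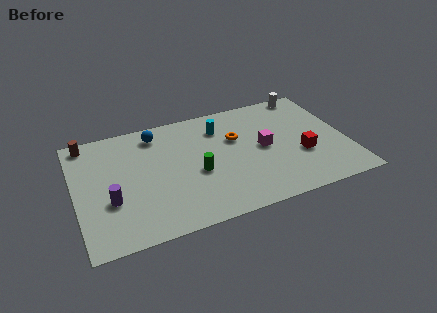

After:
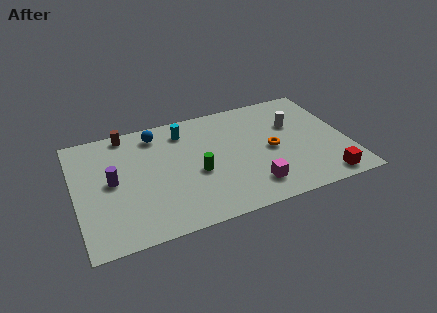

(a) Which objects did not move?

the green cylinder and the blue sphere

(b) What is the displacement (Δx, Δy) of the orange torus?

(1.9, -1.6)

From the two frames, the orange torus sits at roughly (9.4, 6.1) before and (11.3, 4.5) after.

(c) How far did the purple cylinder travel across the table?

1.5

From (1.9, 3.4) to (2.1, 4.9), the purple cylinder covered √(0.2² + 1.5²) ≈ 1.5 units.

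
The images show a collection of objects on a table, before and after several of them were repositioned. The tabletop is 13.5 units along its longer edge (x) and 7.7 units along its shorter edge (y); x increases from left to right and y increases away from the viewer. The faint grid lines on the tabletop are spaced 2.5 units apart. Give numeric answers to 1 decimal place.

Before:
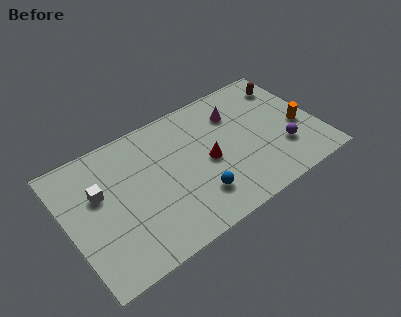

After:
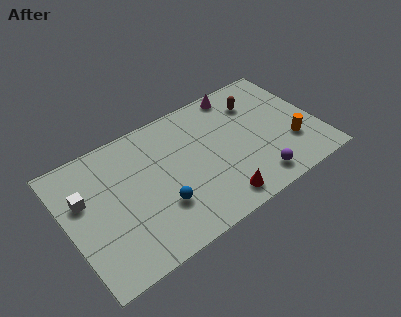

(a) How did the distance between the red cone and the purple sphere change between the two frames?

-2.0

The distance was about 4.1 in the first image and 2.1 in the second, so they moved 2.0 units closer together.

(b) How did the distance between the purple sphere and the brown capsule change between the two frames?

+0.8

They were about 3.9 units apart before and 4.7 after — 0.8 units further apart.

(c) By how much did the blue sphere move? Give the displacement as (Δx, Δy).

(-1.9, 0.5)

The blue sphere was at about (6.6, 1.9) and moved to about (4.7, 2.4).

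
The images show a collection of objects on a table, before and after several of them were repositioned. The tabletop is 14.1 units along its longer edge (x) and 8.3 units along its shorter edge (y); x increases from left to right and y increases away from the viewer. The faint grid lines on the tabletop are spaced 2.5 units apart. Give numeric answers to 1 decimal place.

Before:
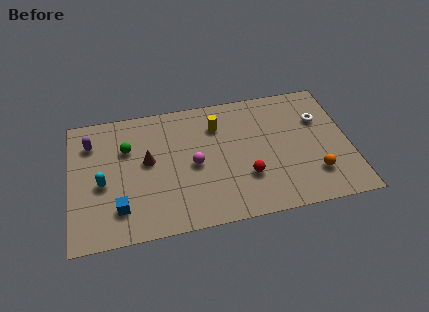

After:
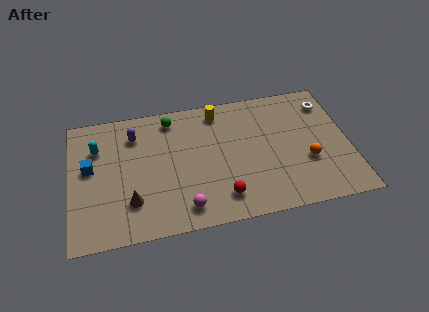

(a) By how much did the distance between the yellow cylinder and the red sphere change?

+1.7

Before: roughly 3.8 units apart; after: 5.5. That's 1.7 units further apart.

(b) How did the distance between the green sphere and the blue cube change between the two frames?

+1.1

The distance was about 3.7 in the first image and 4.8 in the second, so they moved 1.1 units further apart.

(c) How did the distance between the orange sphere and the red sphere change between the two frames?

+1.2

Before: roughly 3.4 units apart; after: 4.6. That's 1.2 units further apart.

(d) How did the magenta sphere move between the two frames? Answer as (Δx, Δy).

(-0.6, -2.6)

The magenta sphere started near (6.2, 3.9) and ended near (5.6, 1.3).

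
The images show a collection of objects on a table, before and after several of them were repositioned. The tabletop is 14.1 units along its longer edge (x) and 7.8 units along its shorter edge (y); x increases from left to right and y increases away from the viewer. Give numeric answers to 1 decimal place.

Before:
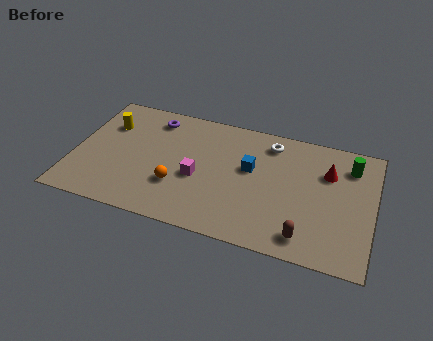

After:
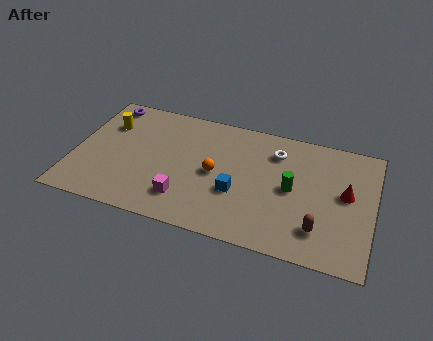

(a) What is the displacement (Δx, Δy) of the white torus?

(0.3, -0.5)

The white torus started near (9.1, 6.5) and ended near (9.4, 6.0).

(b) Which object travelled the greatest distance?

the green cylinder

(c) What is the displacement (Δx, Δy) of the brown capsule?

(0.6, 0.6)

The brown capsule started near (11.1, 1.2) and ended near (11.7, 1.8).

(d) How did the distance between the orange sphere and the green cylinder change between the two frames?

-5.1

They were about 8.7 units apart before and 3.6 after — 5.1 units closer together.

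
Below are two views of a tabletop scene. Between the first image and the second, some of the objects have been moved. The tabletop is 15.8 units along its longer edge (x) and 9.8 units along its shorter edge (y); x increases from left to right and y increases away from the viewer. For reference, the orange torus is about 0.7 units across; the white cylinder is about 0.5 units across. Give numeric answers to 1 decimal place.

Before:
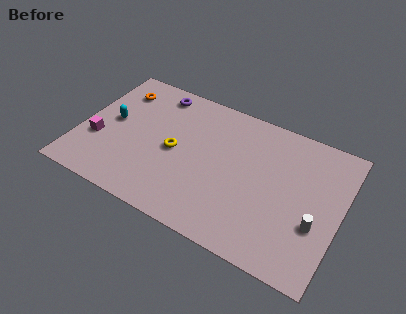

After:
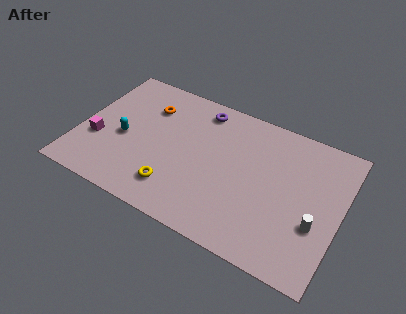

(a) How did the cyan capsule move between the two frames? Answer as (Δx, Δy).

(0.9, -0.9)

From the two frames, the cyan capsule sits at roughly (1.8, 5.2) before and (2.7, 4.3) after.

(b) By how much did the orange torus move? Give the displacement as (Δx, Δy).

(2.0, -0.5)

From the two frames, the orange torus sits at roughly (1.8, 7.7) before and (3.8, 7.2) after.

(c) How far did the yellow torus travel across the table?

2.6

From (5.8, 4.7) to (6.2, 2.1), the yellow torus covered √(0.4² + 2.6²) ≈ 2.6 units.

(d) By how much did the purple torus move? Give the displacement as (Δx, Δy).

(2.8, -0.1)

From the two frames, the purple torus sits at roughly (4.1, 8.5) before and (6.9, 8.4) after.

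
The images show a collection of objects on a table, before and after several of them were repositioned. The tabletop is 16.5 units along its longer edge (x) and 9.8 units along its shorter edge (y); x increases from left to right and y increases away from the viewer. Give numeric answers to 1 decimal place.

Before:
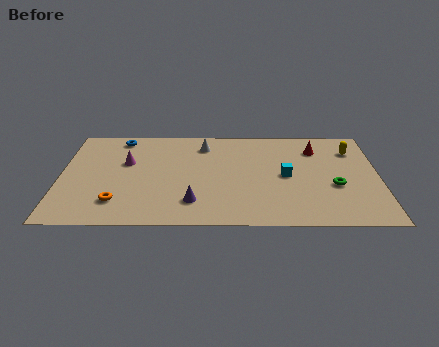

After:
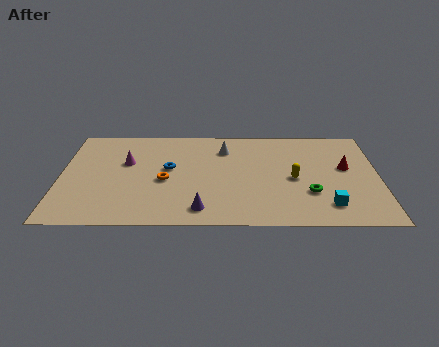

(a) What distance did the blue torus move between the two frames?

4.0

From (3.0, 8.6) to (5.6, 5.5), the blue torus covered √(2.6² + 3.1²) ≈ 4.0 units.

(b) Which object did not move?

the magenta cone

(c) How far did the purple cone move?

0.8

The purple cone moved from about (6.9, 2.2) to (7.3, 1.5), a distance of √(0.4² + 0.7²) ≈ 0.8.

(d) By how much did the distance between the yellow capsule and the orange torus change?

-6.6

The distance was about 13.3 in the first image and 6.7 in the second, so they moved 6.6 units closer together.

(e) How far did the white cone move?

1.2

From (7.4, 7.9) to (8.5, 7.5), the white cone covered √(1.1² + 0.4²) ≈ 1.2 units.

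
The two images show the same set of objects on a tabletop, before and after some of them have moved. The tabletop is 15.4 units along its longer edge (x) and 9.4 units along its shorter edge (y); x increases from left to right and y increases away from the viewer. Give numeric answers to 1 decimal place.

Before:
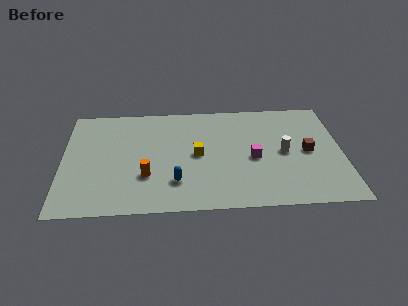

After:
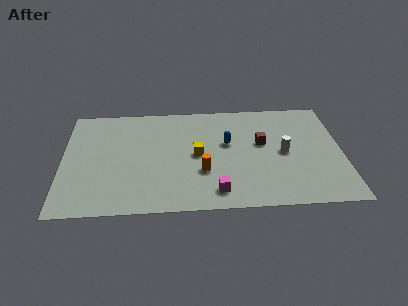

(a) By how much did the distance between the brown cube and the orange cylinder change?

-5.0

Before: roughly 9.0 units apart; after: 4.0. That's 5.0 units closer together.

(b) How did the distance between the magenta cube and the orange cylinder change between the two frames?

-4.2

Before: roughly 6.0 units apart; after: 1.8. That's 4.2 units closer together.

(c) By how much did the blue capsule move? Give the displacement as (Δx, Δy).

(2.9, 3.2)

The blue capsule was at about (6.2, 2.4) and moved to about (9.1, 5.6).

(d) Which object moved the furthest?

the blue capsule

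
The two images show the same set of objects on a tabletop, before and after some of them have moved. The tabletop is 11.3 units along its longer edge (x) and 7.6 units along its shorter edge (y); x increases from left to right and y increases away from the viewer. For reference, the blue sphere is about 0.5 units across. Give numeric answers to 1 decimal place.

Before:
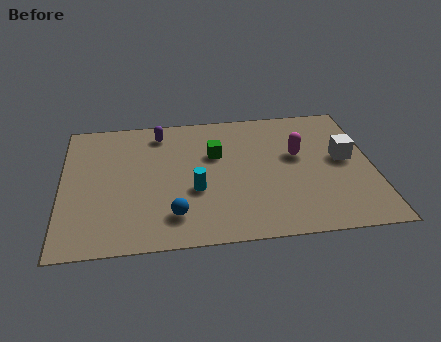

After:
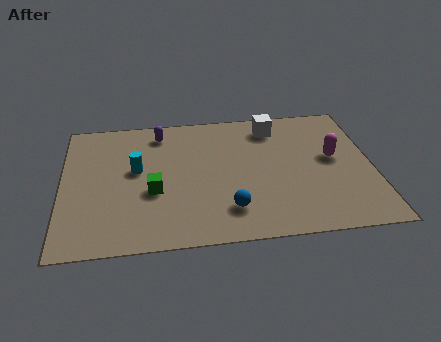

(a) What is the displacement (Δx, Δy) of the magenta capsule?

(1.3, -0.3)

The magenta capsule started near (8.6, 4.5) and ended near (9.9, 4.2).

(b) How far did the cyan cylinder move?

2.5

From (4.8, 2.9) to (2.7, 4.3), the cyan cylinder covered √(2.1² + 1.4²) ≈ 2.5 units.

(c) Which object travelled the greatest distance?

the white cube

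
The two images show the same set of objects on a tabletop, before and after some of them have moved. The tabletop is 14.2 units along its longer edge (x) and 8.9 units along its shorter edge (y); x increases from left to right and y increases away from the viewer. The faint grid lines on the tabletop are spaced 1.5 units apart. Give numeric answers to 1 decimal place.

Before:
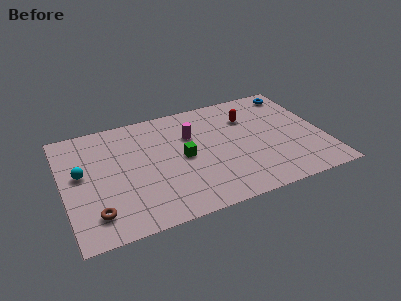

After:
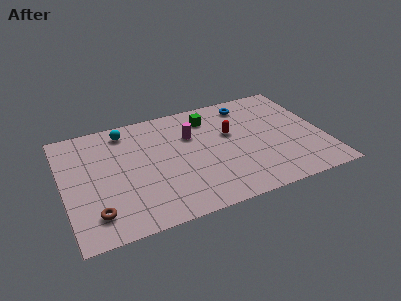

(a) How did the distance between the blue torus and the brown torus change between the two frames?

-2.4

They were about 13.0 units apart before and 10.6 after — 2.4 units closer together.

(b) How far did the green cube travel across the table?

3.2

The green cube moved from about (6.5, 4.4) to (8.2, 7.1), a distance of √(1.7² + 2.7²) ≈ 3.2.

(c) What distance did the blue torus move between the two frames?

2.7

The blue torus moved from about (13.1, 7.7) to (10.4, 7.5), a distance of √(2.7² + 0.2²) ≈ 2.7.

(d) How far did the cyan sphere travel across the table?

3.7

The cyan sphere moved from about (1.0, 5.0) to (3.6, 7.6), a distance of √(2.6² + 2.6²) ≈ 3.7.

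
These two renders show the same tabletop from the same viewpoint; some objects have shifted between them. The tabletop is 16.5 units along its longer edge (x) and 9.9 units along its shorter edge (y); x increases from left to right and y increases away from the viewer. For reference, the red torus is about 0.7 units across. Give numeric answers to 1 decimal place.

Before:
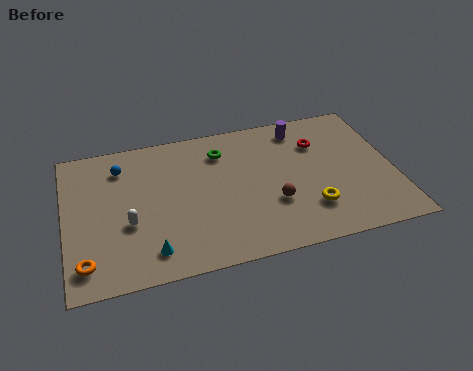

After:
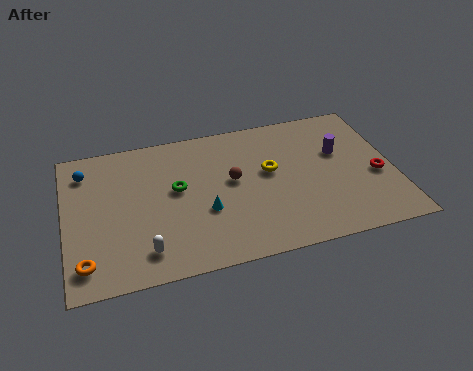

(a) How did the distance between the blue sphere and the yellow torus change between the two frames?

-1.1

The distance was about 10.6 in the first image and 9.5 in the second, so they moved 1.1 units closer together.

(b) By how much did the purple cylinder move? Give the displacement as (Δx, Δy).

(1.8, -2.2)

The purple cylinder was at about (12.1, 8.4) and moved to about (13.9, 6.2).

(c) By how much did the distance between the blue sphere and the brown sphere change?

-0.9

Before: roughly 8.6 units apart; after: 7.7. That's 0.9 units closer together.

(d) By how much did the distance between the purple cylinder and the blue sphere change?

+3.7

Before: roughly 9.2 units apart; after: 12.9. That's 3.7 units further apart.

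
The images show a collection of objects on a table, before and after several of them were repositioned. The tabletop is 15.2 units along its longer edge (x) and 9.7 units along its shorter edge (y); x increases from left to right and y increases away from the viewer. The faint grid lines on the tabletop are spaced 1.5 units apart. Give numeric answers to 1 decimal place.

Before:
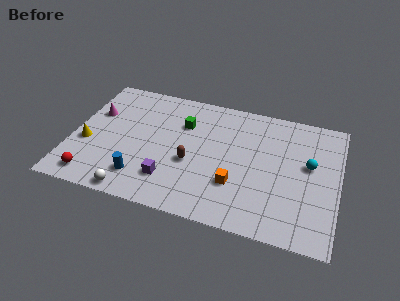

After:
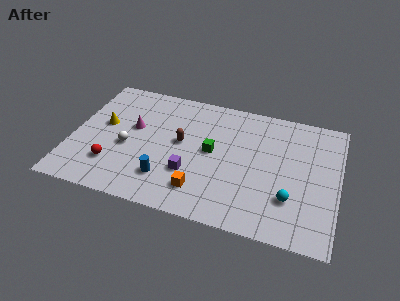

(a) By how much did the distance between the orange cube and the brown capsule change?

+0.8

They were about 2.8 units apart before and 3.6 after — 0.8 units further apart.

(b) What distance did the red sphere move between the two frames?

1.6

From (1.5, 1.3) to (2.5, 2.5), the red sphere covered √(1.0² + 1.2²) ≈ 1.6 units.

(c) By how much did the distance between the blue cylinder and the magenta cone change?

-1.3

Before: roughly 5.3 units apart; after: 4.0. That's 1.3 units closer together.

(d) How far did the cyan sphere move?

2.9

From (13.5, 5.6) to (12.6, 2.8), the cyan sphere covered √(0.9² + 2.8²) ≈ 2.9 units.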